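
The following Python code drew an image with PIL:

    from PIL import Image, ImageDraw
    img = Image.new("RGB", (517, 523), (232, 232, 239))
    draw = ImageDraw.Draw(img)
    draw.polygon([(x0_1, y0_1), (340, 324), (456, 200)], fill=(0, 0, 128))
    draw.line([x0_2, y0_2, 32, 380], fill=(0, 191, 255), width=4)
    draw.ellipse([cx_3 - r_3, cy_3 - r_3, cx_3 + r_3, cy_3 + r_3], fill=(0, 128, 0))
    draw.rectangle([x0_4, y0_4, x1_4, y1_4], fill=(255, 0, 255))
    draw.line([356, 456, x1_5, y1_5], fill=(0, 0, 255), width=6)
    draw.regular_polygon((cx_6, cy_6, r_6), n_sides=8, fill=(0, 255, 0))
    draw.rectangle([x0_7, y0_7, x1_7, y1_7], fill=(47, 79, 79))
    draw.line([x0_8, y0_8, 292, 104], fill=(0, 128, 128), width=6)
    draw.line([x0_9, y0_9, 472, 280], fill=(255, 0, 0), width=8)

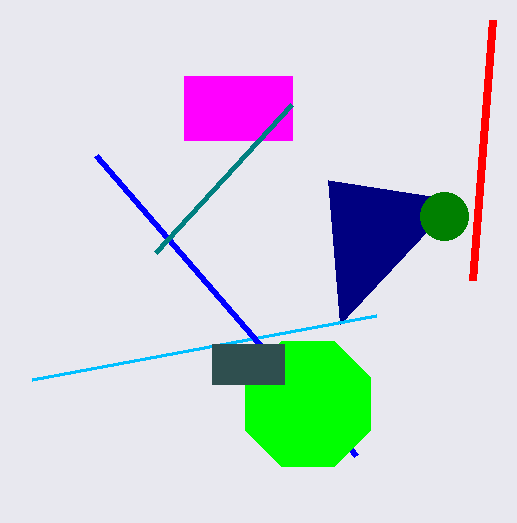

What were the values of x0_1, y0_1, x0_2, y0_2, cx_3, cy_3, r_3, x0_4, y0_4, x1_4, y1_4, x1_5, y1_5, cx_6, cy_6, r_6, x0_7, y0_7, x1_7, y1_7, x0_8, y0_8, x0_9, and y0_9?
x0_1 = 328; y0_1 = 180; x0_2 = 376; y0_2 = 316; cx_3 = 444; cy_3 = 216; r_3 = 24; x0_4 = 184; y0_4 = 76; x1_4 = 292; y1_4 = 140; x1_5 = 96; y1_5 = 156; cx_6 = 308; cy_6 = 404; r_6 = 68; x0_7 = 212; y0_7 = 344; x1_7 = 284; y1_7 = 384; x0_8 = 156; y0_8 = 252; x0_9 = 492; y0_9 = 20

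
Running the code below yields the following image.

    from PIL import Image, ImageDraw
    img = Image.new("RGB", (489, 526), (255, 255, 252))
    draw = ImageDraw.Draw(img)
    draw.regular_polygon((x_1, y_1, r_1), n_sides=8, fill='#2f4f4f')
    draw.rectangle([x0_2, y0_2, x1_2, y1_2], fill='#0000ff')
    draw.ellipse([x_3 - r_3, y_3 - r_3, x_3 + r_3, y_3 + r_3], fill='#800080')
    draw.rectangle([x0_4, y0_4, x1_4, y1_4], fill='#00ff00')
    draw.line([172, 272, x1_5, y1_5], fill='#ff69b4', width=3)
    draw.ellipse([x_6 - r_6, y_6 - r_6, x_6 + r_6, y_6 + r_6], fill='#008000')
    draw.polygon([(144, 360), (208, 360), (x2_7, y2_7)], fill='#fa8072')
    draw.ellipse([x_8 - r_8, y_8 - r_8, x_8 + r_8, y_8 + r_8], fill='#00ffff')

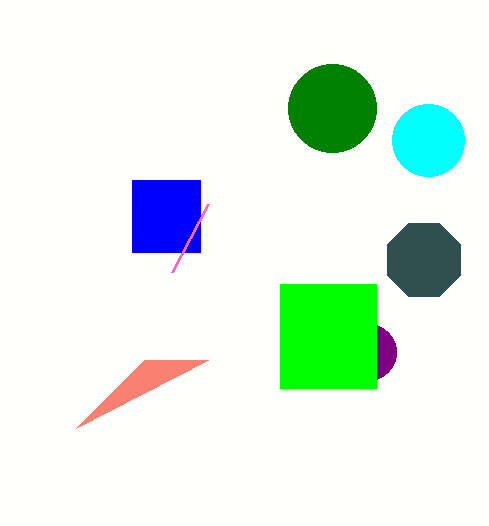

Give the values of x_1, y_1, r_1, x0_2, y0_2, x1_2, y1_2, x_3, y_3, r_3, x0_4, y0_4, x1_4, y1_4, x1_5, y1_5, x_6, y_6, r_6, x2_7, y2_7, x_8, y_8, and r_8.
x_1 = 424; y_1 = 260; r_1 = 40; x0_2 = 132; y0_2 = 180; x1_2 = 200; y1_2 = 252; x_3 = 368; y_3 = 352; r_3 = 28; x0_4 = 280; y0_4 = 284; x1_4 = 376; y1_4 = 388; x1_5 = 208; y1_5 = 204; x_6 = 332; y_6 = 108; r_6 = 44; x2_7 = 76; y2_7 = 428; x_8 = 428; y_8 = 140; r_8 = 36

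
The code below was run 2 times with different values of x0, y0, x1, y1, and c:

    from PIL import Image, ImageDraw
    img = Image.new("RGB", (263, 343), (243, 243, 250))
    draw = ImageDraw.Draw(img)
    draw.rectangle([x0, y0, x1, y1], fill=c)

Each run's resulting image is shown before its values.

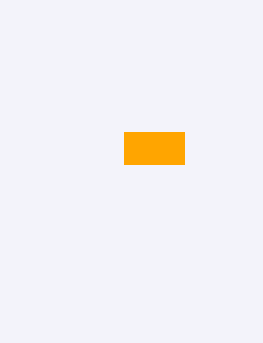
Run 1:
x0 = 124
y0 = 132
x1 = 184
y1 = 164
c = 'orange'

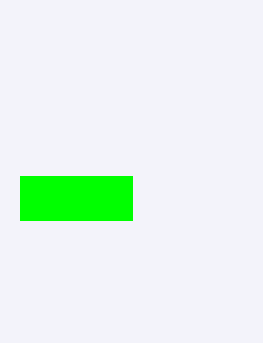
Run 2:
x0 = 20
y0 = 176
x1 = 132
y1 = 220
c = 'lime'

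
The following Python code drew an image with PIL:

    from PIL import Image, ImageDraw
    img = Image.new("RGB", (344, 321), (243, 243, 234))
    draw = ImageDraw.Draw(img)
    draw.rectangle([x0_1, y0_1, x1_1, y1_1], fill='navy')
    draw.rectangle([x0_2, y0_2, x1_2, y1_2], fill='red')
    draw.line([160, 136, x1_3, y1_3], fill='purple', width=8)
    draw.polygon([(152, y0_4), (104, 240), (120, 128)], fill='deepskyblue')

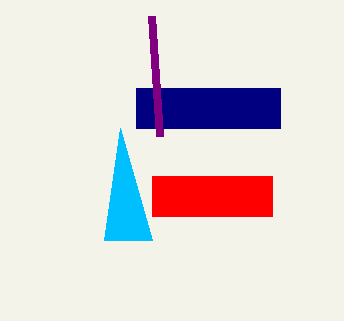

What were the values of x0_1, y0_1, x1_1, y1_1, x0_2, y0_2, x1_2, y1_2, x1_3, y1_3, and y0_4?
x0_1 = 136, y0_1 = 88, x1_1 = 280, y1_1 = 128, x0_2 = 152, y0_2 = 176, x1_2 = 272, y1_2 = 216, x1_3 = 152, y1_3 = 16, y0_4 = 240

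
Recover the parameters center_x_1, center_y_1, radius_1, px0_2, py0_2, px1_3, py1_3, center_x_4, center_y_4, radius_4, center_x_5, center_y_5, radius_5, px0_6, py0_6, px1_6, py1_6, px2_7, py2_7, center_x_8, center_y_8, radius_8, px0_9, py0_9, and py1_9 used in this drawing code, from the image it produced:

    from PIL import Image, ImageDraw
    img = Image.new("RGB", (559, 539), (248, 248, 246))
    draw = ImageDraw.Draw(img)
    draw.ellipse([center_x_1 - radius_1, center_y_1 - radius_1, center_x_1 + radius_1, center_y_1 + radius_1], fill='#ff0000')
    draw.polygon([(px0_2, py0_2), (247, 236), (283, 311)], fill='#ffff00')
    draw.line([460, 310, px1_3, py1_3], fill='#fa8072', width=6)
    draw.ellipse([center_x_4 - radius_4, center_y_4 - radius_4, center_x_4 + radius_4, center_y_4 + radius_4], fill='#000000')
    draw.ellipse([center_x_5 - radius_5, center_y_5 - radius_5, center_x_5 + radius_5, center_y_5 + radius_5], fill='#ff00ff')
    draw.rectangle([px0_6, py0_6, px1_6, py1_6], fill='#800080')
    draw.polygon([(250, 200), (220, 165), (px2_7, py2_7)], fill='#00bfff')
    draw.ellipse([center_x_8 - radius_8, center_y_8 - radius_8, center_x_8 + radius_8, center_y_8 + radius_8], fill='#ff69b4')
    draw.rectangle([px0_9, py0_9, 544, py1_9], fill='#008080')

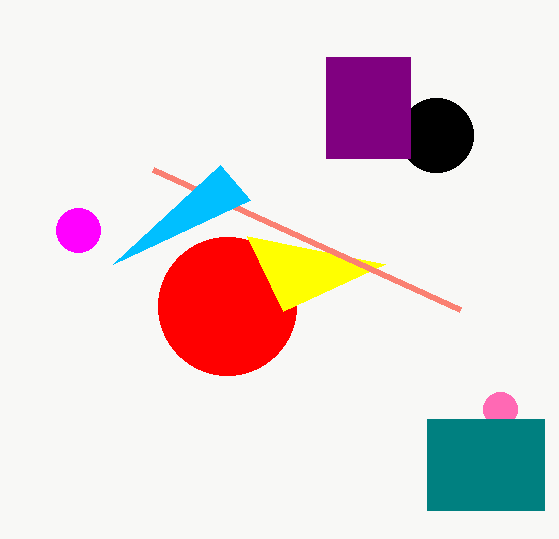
center_x_1 = 227; center_y_1 = 306; radius_1 = 69; px0_2 = 385; py0_2 = 264; px1_3 = 153; py1_3 = 170; center_x_4 = 436; center_y_4 = 135; radius_4 = 37; center_x_5 = 78; center_y_5 = 230; radius_5 = 22; px0_6 = 326; py0_6 = 57; px1_6 = 410; py1_6 = 158; px2_7 = 113; py2_7 = 264; center_x_8 = 500; center_y_8 = 409; radius_8 = 17; px0_9 = 427; py0_9 = 419; py1_9 = 510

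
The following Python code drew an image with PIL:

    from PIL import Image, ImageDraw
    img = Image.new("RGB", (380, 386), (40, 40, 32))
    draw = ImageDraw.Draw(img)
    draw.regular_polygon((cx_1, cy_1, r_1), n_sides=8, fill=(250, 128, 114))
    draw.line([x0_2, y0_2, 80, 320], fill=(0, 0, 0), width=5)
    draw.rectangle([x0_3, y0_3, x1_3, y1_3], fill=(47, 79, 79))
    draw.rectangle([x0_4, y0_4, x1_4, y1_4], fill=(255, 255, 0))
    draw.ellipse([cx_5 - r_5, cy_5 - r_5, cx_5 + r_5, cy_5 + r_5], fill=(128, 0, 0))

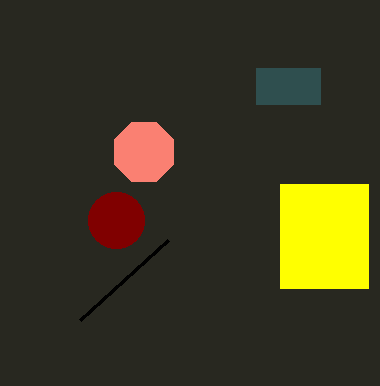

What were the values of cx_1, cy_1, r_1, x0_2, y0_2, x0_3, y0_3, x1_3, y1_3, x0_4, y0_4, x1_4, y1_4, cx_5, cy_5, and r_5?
cx_1 = 144, cy_1 = 152, r_1 = 32, x0_2 = 168, y0_2 = 240, x0_3 = 256, y0_3 = 68, x1_3 = 320, y1_3 = 104, x0_4 = 280, y0_4 = 184, x1_4 = 368, y1_4 = 288, cx_5 = 116, cy_5 = 220, r_5 = 28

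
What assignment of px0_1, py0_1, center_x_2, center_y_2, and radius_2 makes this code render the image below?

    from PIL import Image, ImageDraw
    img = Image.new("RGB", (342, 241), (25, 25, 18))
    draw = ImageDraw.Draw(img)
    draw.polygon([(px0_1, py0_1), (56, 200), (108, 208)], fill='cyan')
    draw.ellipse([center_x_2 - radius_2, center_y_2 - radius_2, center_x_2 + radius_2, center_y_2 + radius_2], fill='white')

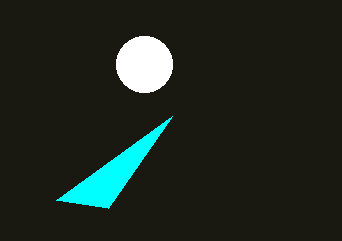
px0_1 = 172
py0_1 = 116
center_x_2 = 144
center_y_2 = 64
radius_2 = 28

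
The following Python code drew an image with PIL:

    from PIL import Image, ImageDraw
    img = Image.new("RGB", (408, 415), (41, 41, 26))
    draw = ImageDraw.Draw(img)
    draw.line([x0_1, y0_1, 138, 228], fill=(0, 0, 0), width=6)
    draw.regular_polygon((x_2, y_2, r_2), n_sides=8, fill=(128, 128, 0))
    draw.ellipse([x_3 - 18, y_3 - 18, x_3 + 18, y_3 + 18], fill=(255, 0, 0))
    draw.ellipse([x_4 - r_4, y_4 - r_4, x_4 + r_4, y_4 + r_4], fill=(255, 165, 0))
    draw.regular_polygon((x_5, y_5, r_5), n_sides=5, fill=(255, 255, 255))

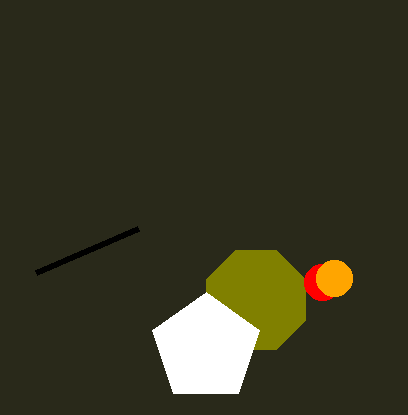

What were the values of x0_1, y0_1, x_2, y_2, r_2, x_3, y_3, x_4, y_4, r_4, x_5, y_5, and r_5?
x0_1 = 36; y0_1 = 272; x_2 = 256; y_2 = 300; r_2 = 54; x_3 = 322; y_3 = 282; x_4 = 334; y_4 = 278; r_4 = 18; x_5 = 206; y_5 = 348; r_5 = 56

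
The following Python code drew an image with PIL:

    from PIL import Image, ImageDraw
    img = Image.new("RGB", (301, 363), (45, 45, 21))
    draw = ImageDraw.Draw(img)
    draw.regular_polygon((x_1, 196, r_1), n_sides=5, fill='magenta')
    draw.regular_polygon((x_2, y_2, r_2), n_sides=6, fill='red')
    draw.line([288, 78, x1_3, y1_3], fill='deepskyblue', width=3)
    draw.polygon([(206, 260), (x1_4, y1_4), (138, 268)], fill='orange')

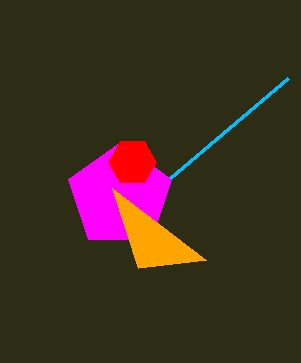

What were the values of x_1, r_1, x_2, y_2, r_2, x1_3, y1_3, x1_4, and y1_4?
x_1 = 120, r_1 = 54, x_2 = 132, y_2 = 162, r_2 = 24, x1_3 = 170, y1_3 = 178, x1_4 = 112, y1_4 = 188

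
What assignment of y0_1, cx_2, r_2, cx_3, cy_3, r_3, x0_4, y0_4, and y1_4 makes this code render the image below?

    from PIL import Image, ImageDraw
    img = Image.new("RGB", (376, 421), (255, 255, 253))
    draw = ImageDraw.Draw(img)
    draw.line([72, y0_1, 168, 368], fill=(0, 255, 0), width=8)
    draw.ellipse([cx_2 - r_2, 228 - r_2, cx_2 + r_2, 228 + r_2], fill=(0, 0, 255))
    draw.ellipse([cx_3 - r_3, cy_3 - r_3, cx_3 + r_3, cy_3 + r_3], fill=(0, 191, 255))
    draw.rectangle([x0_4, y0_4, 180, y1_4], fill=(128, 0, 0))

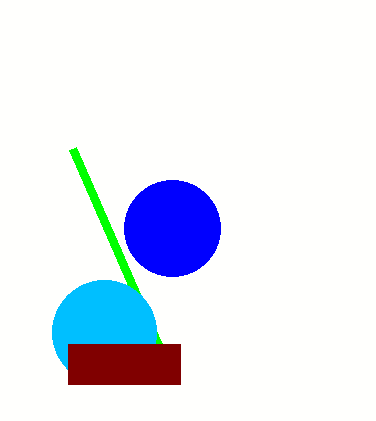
y0_1 = 148, cx_2 = 172, r_2 = 48, cx_3 = 104, cy_3 = 332, r_3 = 52, x0_4 = 68, y0_4 = 344, y1_4 = 384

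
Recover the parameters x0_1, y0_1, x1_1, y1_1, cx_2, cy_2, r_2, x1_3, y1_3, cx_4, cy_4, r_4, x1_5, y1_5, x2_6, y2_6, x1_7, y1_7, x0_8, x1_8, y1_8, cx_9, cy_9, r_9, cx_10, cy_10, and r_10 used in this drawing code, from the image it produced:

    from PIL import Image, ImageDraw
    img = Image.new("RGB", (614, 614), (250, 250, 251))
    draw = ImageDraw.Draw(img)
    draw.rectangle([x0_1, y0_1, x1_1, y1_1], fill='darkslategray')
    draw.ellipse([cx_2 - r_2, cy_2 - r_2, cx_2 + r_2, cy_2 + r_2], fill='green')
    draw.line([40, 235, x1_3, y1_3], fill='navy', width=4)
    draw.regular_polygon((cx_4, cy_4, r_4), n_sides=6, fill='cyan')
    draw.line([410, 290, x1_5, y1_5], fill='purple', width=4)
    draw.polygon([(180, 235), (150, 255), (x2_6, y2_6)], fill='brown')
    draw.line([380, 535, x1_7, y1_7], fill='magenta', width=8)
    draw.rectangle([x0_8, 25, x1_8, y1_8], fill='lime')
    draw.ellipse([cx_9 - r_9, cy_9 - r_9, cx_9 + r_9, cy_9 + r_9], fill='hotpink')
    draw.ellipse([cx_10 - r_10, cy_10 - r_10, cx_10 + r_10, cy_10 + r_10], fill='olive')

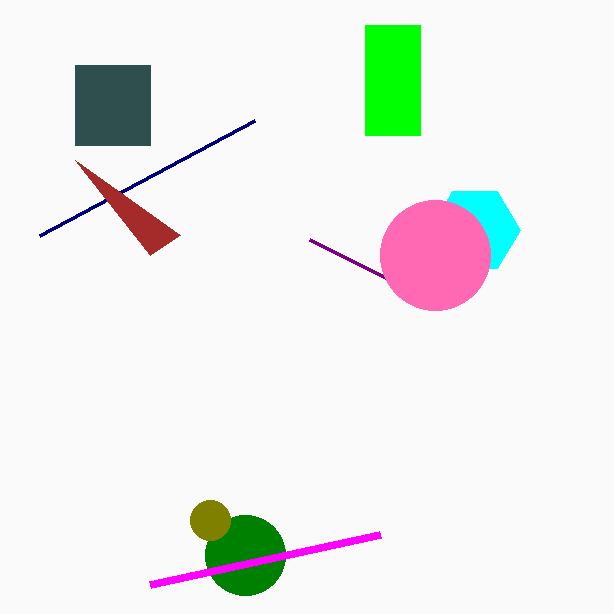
x0_1 = 75
y0_1 = 65
x1_1 = 150
y1_1 = 145
cx_2 = 245
cy_2 = 555
r_2 = 40
x1_3 = 255
y1_3 = 120
cx_4 = 475
cy_4 = 230
r_4 = 45
x1_5 = 310
y1_5 = 240
x2_6 = 75
y2_6 = 160
x1_7 = 150
y1_7 = 585
x0_8 = 365
x1_8 = 420
y1_8 = 135
cx_9 = 435
cy_9 = 255
r_9 = 55
cx_10 = 210
cy_10 = 520
r_10 = 20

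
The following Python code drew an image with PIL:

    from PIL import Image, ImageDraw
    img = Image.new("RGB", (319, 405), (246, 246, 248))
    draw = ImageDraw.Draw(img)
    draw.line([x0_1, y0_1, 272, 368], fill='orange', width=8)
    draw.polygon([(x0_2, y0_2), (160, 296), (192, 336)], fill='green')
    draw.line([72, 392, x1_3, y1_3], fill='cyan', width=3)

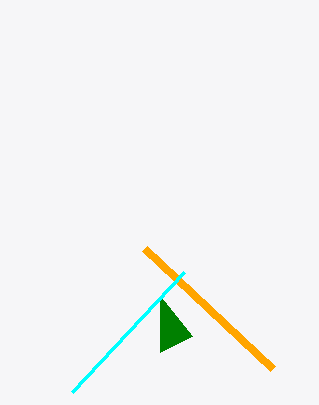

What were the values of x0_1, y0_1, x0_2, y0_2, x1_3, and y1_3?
x0_1 = 144; y0_1 = 248; x0_2 = 160; y0_2 = 352; x1_3 = 184; y1_3 = 272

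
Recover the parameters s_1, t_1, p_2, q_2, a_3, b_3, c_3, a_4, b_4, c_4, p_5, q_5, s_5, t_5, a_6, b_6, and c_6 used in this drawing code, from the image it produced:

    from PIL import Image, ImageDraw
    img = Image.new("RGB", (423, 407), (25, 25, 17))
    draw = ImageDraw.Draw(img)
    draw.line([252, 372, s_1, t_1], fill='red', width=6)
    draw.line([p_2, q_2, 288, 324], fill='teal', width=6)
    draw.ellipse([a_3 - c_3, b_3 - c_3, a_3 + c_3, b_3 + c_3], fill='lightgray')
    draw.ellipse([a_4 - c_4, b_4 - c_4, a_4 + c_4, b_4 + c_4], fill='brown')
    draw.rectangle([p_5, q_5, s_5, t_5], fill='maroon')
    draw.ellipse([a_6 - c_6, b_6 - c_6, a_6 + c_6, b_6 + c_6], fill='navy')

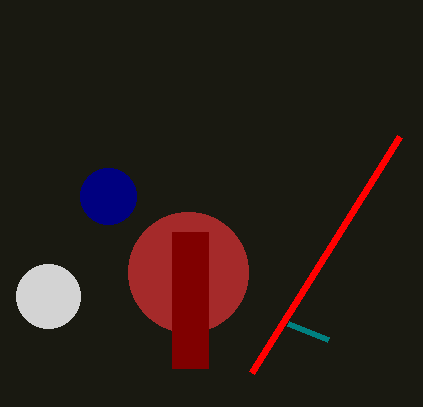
s_1 = 400
t_1 = 136
p_2 = 328
q_2 = 340
a_3 = 48
b_3 = 296
c_3 = 32
a_4 = 188
b_4 = 272
c_4 = 60
p_5 = 172
q_5 = 232
s_5 = 208
t_5 = 368
a_6 = 108
b_6 = 196
c_6 = 28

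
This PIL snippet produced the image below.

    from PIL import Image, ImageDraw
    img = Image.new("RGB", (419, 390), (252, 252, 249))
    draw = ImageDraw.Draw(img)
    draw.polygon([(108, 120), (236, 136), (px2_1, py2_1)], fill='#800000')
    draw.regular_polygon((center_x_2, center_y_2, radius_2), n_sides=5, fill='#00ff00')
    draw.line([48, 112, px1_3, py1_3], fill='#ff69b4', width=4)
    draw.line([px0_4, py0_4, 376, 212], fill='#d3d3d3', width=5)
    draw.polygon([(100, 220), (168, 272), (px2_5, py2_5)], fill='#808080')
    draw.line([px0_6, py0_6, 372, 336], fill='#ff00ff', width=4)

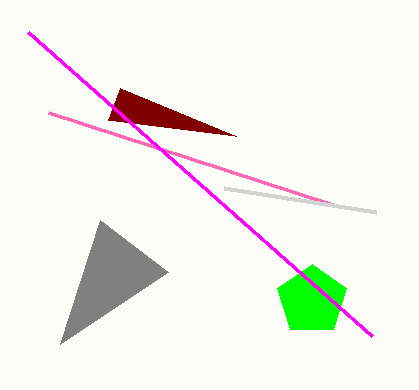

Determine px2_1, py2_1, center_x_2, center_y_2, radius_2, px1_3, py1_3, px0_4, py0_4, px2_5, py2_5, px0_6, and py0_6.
px2_1 = 120, py2_1 = 88, center_x_2 = 312, center_y_2 = 300, radius_2 = 36, px1_3 = 332, py1_3 = 204, px0_4 = 224, py0_4 = 188, px2_5 = 60, py2_5 = 344, px0_6 = 28, py0_6 = 32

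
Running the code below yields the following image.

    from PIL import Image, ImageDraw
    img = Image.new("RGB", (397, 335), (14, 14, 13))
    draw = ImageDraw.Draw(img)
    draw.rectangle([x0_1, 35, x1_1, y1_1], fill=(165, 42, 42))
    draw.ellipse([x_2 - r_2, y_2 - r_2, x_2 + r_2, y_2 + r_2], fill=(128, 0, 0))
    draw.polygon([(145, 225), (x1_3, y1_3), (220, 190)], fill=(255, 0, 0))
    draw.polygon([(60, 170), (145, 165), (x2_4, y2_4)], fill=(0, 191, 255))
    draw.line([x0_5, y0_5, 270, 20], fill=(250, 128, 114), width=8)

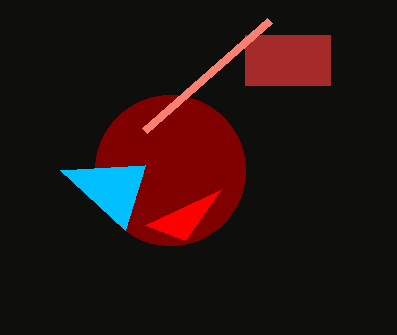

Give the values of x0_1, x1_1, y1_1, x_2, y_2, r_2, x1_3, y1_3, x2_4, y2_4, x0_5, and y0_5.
x0_1 = 245; x1_1 = 330; y1_1 = 85; x_2 = 170; y_2 = 170; r_2 = 75; x1_3 = 185; y1_3 = 240; x2_4 = 125; y2_4 = 230; x0_5 = 145; y0_5 = 130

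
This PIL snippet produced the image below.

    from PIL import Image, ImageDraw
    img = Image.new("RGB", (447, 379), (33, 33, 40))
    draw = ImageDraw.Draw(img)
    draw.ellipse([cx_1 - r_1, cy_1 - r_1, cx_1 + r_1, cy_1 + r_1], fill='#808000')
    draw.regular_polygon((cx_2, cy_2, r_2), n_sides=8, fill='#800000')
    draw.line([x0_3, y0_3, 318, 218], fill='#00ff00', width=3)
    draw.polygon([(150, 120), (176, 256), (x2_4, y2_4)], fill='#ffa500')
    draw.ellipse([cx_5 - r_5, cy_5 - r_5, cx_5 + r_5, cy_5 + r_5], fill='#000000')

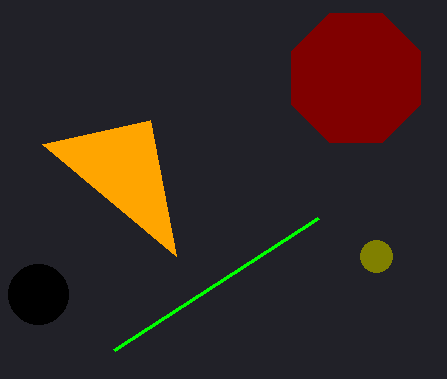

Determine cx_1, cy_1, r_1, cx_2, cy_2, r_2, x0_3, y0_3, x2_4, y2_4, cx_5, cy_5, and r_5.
cx_1 = 376
cy_1 = 256
r_1 = 16
cx_2 = 356
cy_2 = 78
r_2 = 70
x0_3 = 114
y0_3 = 350
x2_4 = 42
y2_4 = 144
cx_5 = 38
cy_5 = 294
r_5 = 30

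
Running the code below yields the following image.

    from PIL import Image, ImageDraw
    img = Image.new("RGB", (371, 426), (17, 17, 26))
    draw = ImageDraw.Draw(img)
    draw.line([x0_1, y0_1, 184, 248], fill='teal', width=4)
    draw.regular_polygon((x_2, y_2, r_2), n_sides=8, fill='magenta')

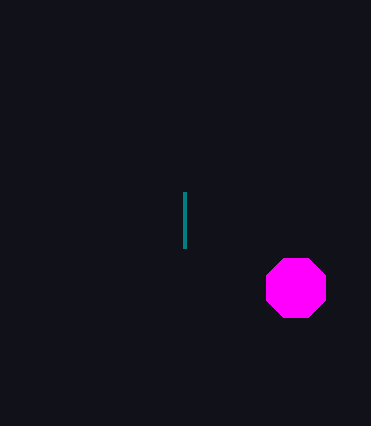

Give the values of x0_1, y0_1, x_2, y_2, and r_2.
x0_1 = 184; y0_1 = 192; x_2 = 296; y_2 = 288; r_2 = 32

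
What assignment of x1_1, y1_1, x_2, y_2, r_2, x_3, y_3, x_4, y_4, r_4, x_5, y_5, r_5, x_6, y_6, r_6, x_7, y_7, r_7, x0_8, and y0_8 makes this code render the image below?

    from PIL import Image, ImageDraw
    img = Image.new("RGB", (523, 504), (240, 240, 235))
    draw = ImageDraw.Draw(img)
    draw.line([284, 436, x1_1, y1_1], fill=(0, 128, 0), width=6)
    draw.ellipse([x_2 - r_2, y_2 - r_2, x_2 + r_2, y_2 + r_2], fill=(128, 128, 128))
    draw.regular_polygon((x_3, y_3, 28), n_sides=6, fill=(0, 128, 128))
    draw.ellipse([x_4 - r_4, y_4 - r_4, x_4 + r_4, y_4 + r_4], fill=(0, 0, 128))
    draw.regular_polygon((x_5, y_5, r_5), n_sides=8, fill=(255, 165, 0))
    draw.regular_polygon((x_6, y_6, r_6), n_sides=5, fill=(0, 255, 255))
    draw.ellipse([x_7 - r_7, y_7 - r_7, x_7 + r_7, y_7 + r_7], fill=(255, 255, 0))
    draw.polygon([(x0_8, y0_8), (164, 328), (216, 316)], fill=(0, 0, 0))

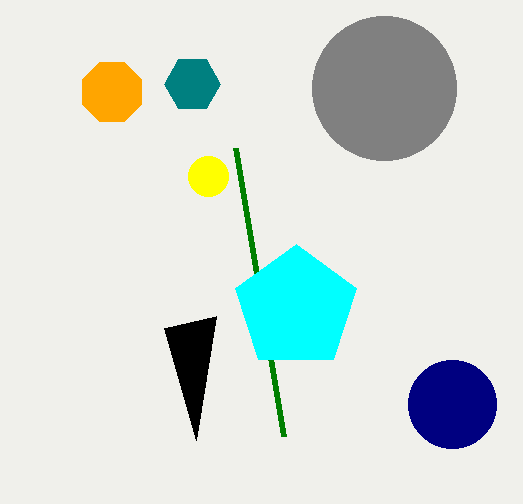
x1_1 = 236; y1_1 = 148; x_2 = 384; y_2 = 88; r_2 = 72; x_3 = 192; y_3 = 84; x_4 = 452; y_4 = 404; r_4 = 44; x_5 = 112; y_5 = 92; r_5 = 32; x_6 = 296; y_6 = 308; r_6 = 64; x_7 = 208; y_7 = 176; r_7 = 20; x0_8 = 196; y0_8 = 440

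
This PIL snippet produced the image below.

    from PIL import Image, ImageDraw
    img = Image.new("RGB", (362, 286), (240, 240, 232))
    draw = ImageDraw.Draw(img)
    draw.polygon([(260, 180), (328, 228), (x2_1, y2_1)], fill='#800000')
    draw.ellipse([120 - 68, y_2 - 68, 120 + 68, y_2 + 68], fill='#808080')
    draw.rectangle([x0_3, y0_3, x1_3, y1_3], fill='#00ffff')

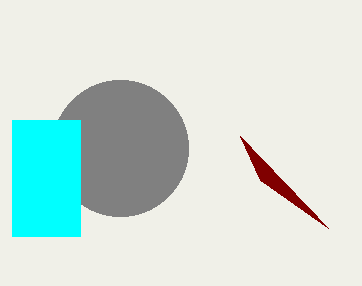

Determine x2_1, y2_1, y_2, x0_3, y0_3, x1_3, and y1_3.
x2_1 = 240
y2_1 = 136
y_2 = 148
x0_3 = 12
y0_3 = 120
x1_3 = 80
y1_3 = 236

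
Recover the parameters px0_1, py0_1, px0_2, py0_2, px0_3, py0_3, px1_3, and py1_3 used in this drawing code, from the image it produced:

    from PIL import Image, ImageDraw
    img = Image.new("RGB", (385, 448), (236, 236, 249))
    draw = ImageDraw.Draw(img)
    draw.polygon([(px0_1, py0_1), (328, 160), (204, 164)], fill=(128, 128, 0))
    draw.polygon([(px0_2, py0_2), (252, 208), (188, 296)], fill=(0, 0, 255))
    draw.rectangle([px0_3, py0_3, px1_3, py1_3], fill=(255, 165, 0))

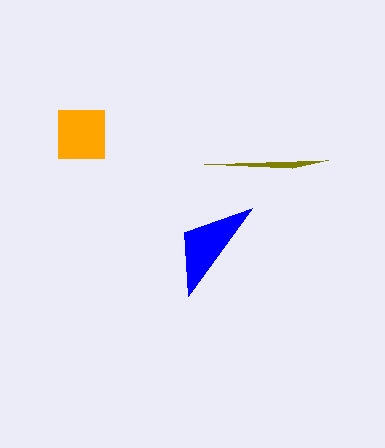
px0_1 = 292
py0_1 = 168
px0_2 = 184
py0_2 = 232
px0_3 = 58
py0_3 = 110
px1_3 = 104
py1_3 = 158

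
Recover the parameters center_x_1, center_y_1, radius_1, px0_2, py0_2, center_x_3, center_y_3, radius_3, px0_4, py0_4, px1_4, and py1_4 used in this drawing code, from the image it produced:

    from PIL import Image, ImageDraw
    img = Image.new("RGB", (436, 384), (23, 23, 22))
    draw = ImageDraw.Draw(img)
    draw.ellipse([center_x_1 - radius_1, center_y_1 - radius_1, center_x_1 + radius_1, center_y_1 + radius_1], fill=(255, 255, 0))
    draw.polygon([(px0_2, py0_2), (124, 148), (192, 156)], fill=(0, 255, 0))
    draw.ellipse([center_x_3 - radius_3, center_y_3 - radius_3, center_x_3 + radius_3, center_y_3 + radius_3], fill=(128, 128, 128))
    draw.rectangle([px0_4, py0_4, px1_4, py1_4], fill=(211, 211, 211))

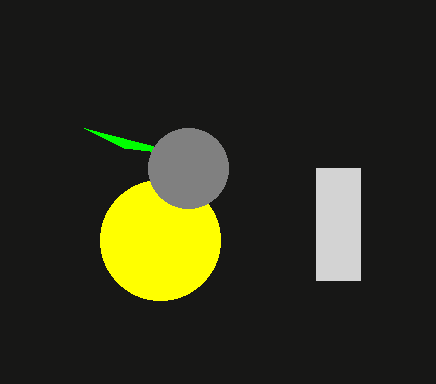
center_x_1 = 160; center_y_1 = 240; radius_1 = 60; px0_2 = 84; py0_2 = 128; center_x_3 = 188; center_y_3 = 168; radius_3 = 40; px0_4 = 316; py0_4 = 168; px1_4 = 360; py1_4 = 280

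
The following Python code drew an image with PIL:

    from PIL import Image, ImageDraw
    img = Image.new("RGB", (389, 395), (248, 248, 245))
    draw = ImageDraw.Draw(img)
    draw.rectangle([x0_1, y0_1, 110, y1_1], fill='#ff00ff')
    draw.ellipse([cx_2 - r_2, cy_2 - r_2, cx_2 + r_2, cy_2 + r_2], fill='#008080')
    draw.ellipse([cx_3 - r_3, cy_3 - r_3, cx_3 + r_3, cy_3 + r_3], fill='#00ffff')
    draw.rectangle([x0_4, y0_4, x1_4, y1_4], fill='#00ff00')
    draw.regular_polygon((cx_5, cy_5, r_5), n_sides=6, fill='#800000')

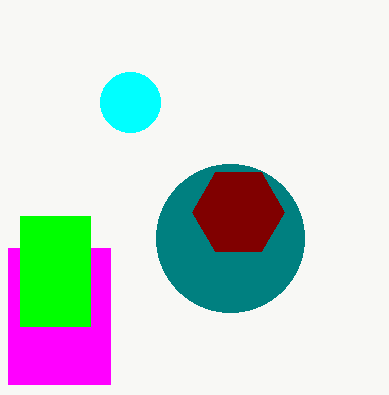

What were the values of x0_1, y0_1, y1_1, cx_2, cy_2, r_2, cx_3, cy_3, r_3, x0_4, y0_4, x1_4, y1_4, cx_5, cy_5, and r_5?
x0_1 = 8, y0_1 = 248, y1_1 = 384, cx_2 = 230, cy_2 = 238, r_2 = 74, cx_3 = 130, cy_3 = 102, r_3 = 30, x0_4 = 20, y0_4 = 216, x1_4 = 90, y1_4 = 326, cx_5 = 238, cy_5 = 212, r_5 = 46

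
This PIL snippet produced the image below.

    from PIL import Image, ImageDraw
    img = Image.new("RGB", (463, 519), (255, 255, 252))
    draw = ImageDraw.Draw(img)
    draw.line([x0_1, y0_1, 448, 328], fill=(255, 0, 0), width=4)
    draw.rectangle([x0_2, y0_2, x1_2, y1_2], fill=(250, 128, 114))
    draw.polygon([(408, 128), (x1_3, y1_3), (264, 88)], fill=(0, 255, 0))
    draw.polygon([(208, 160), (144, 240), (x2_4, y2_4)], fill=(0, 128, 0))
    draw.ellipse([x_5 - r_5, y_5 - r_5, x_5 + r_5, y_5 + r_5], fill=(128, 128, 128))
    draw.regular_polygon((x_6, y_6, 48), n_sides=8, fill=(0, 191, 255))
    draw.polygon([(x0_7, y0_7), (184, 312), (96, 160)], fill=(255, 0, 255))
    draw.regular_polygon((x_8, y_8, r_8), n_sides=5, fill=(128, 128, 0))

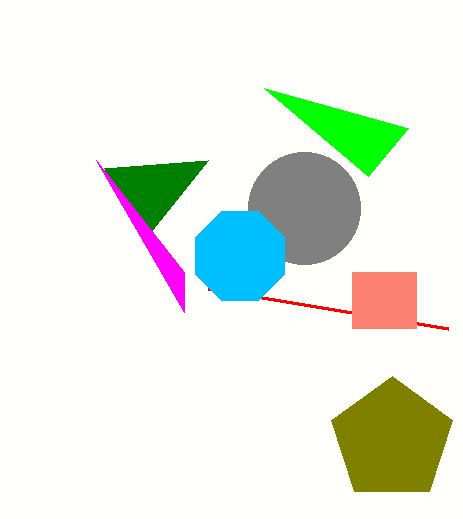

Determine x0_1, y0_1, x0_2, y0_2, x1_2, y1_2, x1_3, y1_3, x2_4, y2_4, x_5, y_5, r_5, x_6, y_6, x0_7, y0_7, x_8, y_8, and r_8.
x0_1 = 208, y0_1 = 288, x0_2 = 352, y0_2 = 272, x1_2 = 416, y1_2 = 328, x1_3 = 368, y1_3 = 176, x2_4 = 104, y2_4 = 168, x_5 = 304, y_5 = 208, r_5 = 56, x_6 = 240, y_6 = 256, x0_7 = 184, y0_7 = 272, x_8 = 392, y_8 = 440, r_8 = 64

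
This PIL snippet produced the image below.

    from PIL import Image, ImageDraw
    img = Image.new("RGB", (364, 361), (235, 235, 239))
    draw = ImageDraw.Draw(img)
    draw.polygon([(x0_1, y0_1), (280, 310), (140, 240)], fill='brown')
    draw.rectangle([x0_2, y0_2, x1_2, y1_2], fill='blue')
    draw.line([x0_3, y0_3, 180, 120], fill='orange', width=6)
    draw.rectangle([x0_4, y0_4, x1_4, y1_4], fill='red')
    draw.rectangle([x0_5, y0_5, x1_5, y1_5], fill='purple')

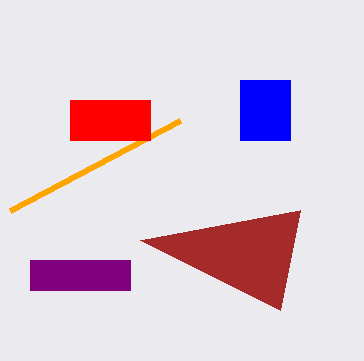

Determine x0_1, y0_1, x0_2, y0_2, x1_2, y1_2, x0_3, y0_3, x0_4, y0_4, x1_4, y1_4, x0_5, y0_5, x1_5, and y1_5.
x0_1 = 300; y0_1 = 210; x0_2 = 240; y0_2 = 80; x1_2 = 290; y1_2 = 140; x0_3 = 10; y0_3 = 210; x0_4 = 70; y0_4 = 100; x1_4 = 150; y1_4 = 140; x0_5 = 30; y0_5 = 260; x1_5 = 130; y1_5 = 290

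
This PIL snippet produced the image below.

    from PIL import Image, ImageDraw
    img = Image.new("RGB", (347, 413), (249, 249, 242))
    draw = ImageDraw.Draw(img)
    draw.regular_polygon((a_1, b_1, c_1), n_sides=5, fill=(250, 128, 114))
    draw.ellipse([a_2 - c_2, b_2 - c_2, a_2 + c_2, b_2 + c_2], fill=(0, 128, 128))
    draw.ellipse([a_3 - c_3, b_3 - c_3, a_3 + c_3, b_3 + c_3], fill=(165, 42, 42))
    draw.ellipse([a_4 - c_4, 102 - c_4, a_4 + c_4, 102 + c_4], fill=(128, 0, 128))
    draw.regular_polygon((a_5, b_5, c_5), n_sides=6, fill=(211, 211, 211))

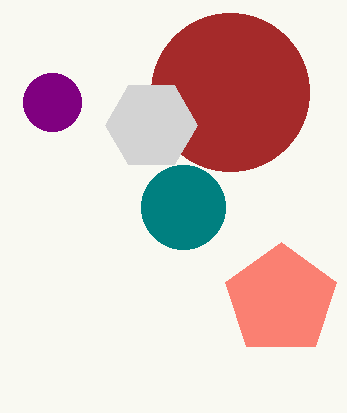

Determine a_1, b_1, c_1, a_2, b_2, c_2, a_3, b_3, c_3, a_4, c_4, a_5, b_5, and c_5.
a_1 = 281, b_1 = 300, c_1 = 58, a_2 = 183, b_2 = 207, c_2 = 42, a_3 = 230, b_3 = 92, c_3 = 79, a_4 = 52, c_4 = 29, a_5 = 151, b_5 = 125, c_5 = 46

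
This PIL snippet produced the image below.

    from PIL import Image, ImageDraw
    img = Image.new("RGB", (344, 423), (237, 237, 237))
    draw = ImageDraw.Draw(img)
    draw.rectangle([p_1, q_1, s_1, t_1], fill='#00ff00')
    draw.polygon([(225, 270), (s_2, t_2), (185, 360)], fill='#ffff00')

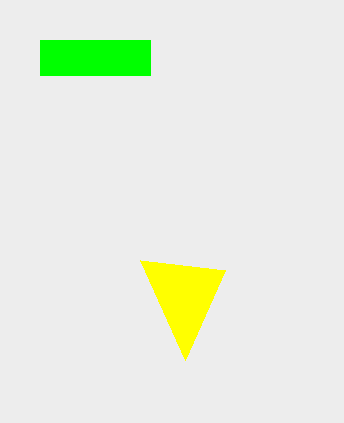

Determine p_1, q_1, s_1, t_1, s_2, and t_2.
p_1 = 40; q_1 = 40; s_1 = 150; t_1 = 75; s_2 = 140; t_2 = 260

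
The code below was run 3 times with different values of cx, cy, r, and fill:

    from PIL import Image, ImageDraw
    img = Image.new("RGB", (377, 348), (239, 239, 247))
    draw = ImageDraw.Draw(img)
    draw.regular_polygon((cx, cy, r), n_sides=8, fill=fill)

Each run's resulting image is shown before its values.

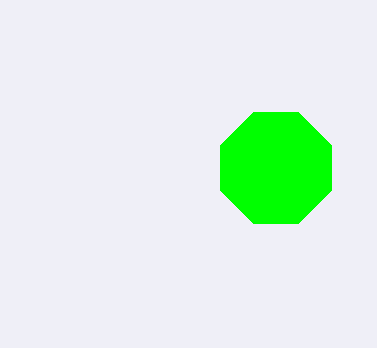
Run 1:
cx = 276, cy = 168, r = 60, fill = 'lime'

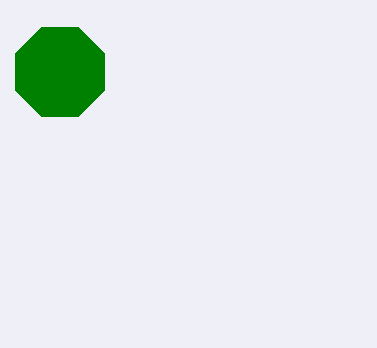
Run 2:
cx = 60; cy = 72; r = 48; fill = 'green'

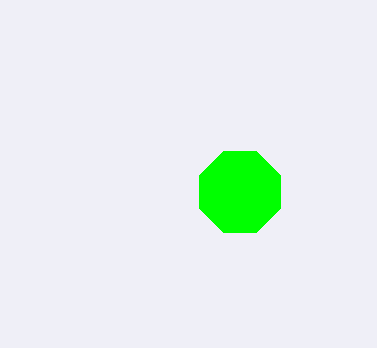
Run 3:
cx = 240
cy = 192
r = 44
fill = 'lime'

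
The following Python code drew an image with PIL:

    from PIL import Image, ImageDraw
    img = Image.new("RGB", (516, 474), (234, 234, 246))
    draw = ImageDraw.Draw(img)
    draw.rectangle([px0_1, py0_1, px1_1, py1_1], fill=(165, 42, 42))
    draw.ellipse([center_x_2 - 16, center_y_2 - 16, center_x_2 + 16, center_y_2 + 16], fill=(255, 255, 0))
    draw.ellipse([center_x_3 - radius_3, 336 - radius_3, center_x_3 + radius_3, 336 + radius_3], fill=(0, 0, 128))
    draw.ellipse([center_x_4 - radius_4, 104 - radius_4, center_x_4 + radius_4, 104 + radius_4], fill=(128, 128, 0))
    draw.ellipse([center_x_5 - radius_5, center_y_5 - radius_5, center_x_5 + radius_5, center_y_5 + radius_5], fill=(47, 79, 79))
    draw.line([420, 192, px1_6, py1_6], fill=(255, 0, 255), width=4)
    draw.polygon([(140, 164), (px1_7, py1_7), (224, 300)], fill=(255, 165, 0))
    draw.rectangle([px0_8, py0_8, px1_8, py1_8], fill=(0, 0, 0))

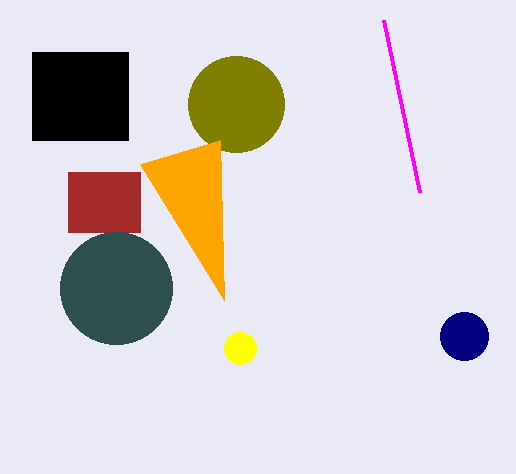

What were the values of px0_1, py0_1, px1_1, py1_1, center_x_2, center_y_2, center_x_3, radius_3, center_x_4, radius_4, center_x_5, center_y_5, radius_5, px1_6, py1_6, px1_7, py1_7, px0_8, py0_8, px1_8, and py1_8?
px0_1 = 68; py0_1 = 172; px1_1 = 140; py1_1 = 232; center_x_2 = 240; center_y_2 = 348; center_x_3 = 464; radius_3 = 24; center_x_4 = 236; radius_4 = 48; center_x_5 = 116; center_y_5 = 288; radius_5 = 56; px1_6 = 384; py1_6 = 20; px1_7 = 220; py1_7 = 140; px0_8 = 32; py0_8 = 52; px1_8 = 128; py1_8 = 140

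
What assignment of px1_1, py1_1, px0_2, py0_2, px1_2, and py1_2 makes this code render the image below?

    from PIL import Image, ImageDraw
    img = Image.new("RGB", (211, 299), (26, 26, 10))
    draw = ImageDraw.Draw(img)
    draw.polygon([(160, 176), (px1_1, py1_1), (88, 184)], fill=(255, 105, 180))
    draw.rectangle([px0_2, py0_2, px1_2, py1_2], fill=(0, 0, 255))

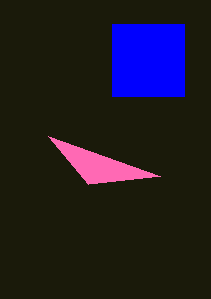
px1_1 = 48
py1_1 = 136
px0_2 = 112
py0_2 = 24
px1_2 = 184
py1_2 = 96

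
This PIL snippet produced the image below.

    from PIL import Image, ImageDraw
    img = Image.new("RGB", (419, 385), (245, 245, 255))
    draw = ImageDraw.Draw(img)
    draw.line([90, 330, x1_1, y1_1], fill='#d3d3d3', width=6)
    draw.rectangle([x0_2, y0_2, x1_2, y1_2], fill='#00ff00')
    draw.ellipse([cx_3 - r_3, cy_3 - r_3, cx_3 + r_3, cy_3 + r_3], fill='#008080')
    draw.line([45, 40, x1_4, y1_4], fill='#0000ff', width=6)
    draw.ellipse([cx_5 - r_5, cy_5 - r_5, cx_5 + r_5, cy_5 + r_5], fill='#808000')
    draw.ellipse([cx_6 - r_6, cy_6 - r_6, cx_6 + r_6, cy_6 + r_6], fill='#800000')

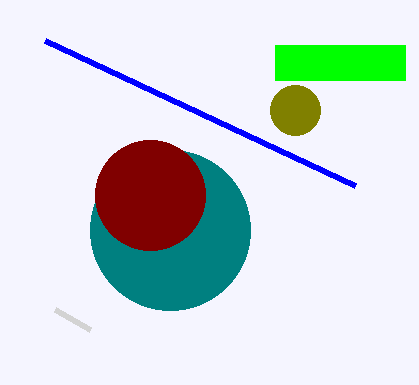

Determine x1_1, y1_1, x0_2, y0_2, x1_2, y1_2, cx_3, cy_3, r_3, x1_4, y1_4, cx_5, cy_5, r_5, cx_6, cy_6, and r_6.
x1_1 = 55
y1_1 = 310
x0_2 = 275
y0_2 = 45
x1_2 = 405
y1_2 = 80
cx_3 = 170
cy_3 = 230
r_3 = 80
x1_4 = 355
y1_4 = 185
cx_5 = 295
cy_5 = 110
r_5 = 25
cx_6 = 150
cy_6 = 195
r_6 = 55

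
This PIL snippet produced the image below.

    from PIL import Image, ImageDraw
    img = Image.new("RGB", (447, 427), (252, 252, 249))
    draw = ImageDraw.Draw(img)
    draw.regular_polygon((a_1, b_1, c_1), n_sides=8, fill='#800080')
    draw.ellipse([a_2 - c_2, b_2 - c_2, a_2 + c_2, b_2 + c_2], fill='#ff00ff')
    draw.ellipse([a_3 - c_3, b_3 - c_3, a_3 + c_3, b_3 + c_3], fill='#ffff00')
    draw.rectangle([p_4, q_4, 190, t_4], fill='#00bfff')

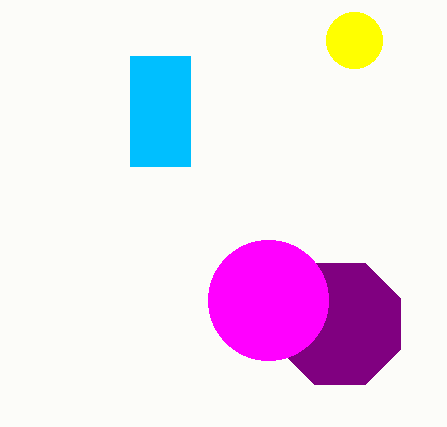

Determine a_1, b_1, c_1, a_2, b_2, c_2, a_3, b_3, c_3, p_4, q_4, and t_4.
a_1 = 340; b_1 = 324; c_1 = 66; a_2 = 268; b_2 = 300; c_2 = 60; a_3 = 354; b_3 = 40; c_3 = 28; p_4 = 130; q_4 = 56; t_4 = 166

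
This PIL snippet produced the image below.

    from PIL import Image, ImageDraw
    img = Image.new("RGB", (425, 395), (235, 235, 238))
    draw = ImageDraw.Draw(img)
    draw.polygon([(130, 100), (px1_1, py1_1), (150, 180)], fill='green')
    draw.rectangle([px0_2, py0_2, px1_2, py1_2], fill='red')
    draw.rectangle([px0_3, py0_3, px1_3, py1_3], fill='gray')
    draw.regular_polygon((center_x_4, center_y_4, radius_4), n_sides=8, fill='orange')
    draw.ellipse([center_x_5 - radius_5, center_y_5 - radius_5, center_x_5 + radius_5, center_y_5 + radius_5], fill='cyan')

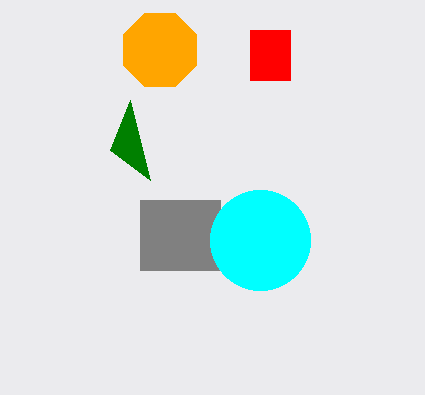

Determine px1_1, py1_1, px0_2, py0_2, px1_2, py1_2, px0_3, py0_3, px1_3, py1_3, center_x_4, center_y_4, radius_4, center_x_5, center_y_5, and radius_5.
px1_1 = 110
py1_1 = 150
px0_2 = 250
py0_2 = 30
px1_2 = 290
py1_2 = 80
px0_3 = 140
py0_3 = 200
px1_3 = 220
py1_3 = 270
center_x_4 = 160
center_y_4 = 50
radius_4 = 40
center_x_5 = 260
center_y_5 = 240
radius_5 = 50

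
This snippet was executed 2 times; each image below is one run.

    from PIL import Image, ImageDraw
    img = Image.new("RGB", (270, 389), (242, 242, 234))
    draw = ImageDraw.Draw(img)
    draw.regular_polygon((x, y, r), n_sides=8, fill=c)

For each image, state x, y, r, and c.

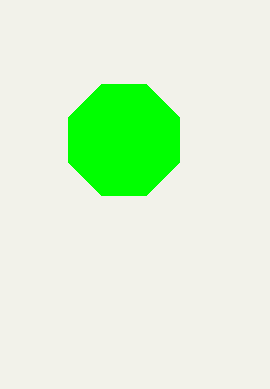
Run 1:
x = 124, y = 140, r = 60, c = 'lime'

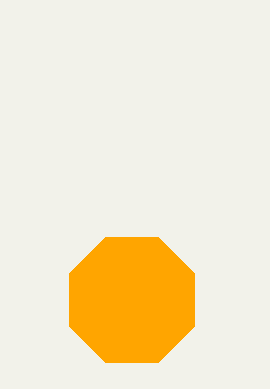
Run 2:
x = 132; y = 300; r = 68; c = 'orange'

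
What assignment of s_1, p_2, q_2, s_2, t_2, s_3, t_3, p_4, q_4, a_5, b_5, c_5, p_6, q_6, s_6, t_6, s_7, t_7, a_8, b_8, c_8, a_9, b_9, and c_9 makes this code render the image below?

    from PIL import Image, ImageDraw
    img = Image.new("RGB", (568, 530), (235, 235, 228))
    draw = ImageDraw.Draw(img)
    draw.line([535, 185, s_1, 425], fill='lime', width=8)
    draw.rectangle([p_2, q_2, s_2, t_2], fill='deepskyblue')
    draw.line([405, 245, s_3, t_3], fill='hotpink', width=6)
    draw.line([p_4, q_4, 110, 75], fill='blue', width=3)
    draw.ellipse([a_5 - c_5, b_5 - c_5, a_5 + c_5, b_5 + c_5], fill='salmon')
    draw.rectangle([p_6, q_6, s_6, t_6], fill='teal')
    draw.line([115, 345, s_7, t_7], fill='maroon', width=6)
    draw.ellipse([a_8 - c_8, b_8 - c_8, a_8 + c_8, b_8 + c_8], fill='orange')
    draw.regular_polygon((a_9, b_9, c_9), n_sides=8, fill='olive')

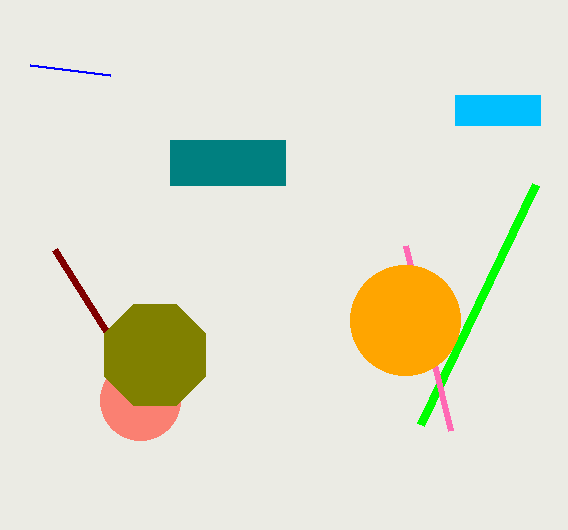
s_1 = 420
p_2 = 455
q_2 = 95
s_2 = 540
t_2 = 125
s_3 = 450
t_3 = 430
p_4 = 30
q_4 = 65
a_5 = 140
b_5 = 400
c_5 = 40
p_6 = 170
q_6 = 140
s_6 = 285
t_6 = 185
s_7 = 55
t_7 = 250
a_8 = 405
b_8 = 320
c_8 = 55
a_9 = 155
b_9 = 355
c_9 = 55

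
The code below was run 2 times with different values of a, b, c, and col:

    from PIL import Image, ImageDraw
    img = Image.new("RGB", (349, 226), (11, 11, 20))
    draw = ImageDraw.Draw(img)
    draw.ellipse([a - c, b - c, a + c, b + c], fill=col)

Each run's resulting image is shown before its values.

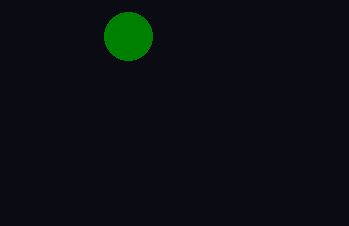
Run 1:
a = 128
b = 36
c = 24
col = 'green'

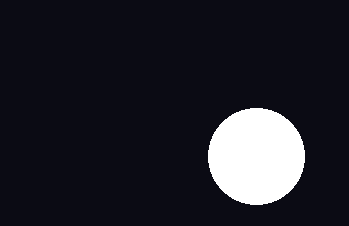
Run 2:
a = 256; b = 156; c = 48; col = 'white'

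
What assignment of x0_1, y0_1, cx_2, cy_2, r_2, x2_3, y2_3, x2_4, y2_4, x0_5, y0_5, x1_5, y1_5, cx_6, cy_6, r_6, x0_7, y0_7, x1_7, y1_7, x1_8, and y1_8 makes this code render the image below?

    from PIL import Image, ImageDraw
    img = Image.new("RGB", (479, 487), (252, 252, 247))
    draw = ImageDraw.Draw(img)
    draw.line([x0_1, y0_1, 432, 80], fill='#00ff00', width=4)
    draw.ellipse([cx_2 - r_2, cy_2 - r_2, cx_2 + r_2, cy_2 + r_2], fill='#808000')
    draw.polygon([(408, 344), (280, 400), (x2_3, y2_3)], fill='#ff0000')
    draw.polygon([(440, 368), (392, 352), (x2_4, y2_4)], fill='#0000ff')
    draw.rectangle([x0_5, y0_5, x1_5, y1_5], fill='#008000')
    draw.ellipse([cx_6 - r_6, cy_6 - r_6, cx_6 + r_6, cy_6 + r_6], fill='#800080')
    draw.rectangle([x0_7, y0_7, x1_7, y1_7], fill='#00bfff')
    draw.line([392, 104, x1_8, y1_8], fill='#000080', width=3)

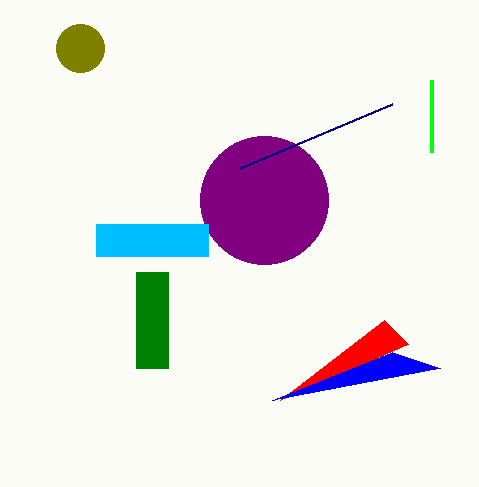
x0_1 = 432, y0_1 = 152, cx_2 = 80, cy_2 = 48, r_2 = 24, x2_3 = 384, y2_3 = 320, x2_4 = 272, y2_4 = 400, x0_5 = 136, y0_5 = 272, x1_5 = 168, y1_5 = 368, cx_6 = 264, cy_6 = 200, r_6 = 64, x0_7 = 96, y0_7 = 224, x1_7 = 208, y1_7 = 256, x1_8 = 240, y1_8 = 168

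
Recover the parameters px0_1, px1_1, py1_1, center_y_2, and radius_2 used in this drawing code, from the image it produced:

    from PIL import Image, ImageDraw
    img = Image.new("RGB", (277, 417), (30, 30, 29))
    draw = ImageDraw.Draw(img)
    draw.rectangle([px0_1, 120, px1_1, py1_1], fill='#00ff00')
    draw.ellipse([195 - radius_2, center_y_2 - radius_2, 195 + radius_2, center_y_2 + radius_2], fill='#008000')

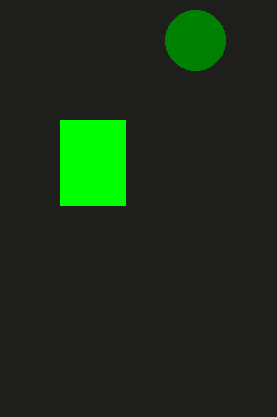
px0_1 = 60, px1_1 = 125, py1_1 = 205, center_y_2 = 40, radius_2 = 30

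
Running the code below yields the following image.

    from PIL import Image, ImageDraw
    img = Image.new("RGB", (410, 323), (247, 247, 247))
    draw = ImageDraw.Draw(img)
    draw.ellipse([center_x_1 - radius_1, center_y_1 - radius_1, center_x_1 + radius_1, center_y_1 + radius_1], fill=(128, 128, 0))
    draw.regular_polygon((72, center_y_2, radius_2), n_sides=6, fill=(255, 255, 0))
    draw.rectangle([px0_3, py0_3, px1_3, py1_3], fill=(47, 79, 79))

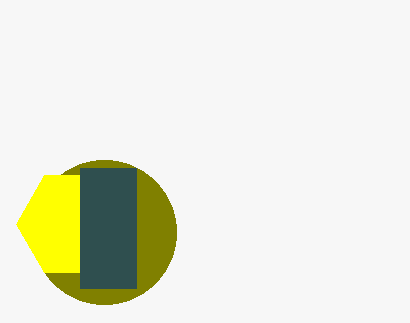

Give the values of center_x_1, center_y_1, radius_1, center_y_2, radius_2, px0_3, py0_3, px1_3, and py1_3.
center_x_1 = 104
center_y_1 = 232
radius_1 = 72
center_y_2 = 224
radius_2 = 56
px0_3 = 80
py0_3 = 168
px1_3 = 136
py1_3 = 288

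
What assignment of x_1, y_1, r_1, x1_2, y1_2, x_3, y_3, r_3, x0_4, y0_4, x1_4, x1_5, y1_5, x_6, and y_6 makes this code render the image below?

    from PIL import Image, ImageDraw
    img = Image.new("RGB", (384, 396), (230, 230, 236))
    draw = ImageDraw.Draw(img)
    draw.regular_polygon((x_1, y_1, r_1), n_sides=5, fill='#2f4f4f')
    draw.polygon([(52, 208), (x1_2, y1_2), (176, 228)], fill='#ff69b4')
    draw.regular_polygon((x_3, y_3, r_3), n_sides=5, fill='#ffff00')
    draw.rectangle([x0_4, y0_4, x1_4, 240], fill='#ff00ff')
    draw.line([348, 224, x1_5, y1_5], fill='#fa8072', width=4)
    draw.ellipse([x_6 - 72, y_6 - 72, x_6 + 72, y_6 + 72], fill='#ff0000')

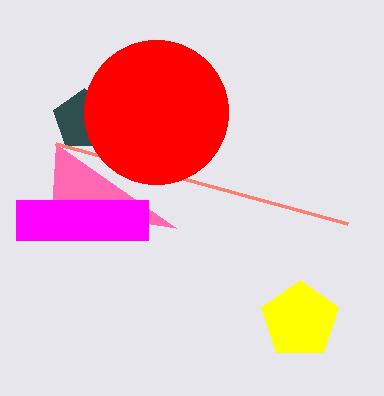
x_1 = 84
y_1 = 120
r_1 = 32
x1_2 = 56
y1_2 = 144
x_3 = 300
y_3 = 320
r_3 = 40
x0_4 = 16
y0_4 = 200
x1_4 = 148
x1_5 = 56
y1_5 = 144
x_6 = 156
y_6 = 112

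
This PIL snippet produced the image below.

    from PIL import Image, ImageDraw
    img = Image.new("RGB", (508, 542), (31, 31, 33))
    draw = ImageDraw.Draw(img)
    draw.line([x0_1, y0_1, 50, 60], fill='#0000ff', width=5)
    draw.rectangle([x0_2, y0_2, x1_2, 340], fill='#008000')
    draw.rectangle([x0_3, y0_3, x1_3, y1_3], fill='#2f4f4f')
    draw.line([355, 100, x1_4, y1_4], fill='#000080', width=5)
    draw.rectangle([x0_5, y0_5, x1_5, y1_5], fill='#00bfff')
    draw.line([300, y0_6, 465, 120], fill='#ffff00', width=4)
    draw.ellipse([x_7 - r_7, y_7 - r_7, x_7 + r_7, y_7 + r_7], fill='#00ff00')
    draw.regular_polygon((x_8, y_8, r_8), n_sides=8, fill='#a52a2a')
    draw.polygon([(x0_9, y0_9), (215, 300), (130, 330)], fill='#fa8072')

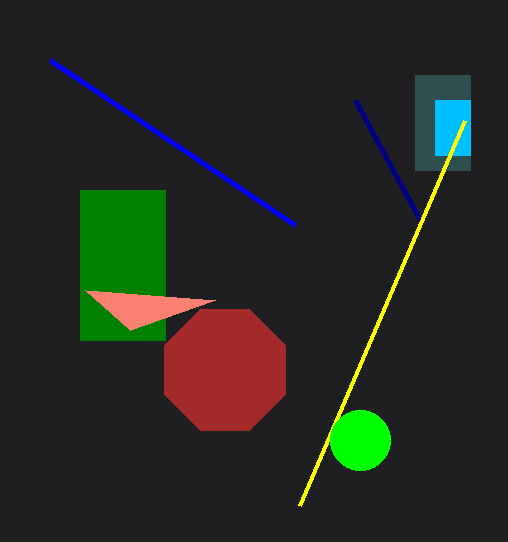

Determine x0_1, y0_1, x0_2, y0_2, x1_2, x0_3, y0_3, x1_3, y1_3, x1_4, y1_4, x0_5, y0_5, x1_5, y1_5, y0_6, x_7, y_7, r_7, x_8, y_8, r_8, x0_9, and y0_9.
x0_1 = 295; y0_1 = 225; x0_2 = 80; y0_2 = 190; x1_2 = 165; x0_3 = 415; y0_3 = 75; x1_3 = 470; y1_3 = 170; x1_4 = 420; y1_4 = 220; x0_5 = 435; y0_5 = 100; x1_5 = 470; y1_5 = 155; y0_6 = 505; x_7 = 360; y_7 = 440; r_7 = 30; x_8 = 225; y_8 = 370; r_8 = 65; x0_9 = 85; y0_9 = 290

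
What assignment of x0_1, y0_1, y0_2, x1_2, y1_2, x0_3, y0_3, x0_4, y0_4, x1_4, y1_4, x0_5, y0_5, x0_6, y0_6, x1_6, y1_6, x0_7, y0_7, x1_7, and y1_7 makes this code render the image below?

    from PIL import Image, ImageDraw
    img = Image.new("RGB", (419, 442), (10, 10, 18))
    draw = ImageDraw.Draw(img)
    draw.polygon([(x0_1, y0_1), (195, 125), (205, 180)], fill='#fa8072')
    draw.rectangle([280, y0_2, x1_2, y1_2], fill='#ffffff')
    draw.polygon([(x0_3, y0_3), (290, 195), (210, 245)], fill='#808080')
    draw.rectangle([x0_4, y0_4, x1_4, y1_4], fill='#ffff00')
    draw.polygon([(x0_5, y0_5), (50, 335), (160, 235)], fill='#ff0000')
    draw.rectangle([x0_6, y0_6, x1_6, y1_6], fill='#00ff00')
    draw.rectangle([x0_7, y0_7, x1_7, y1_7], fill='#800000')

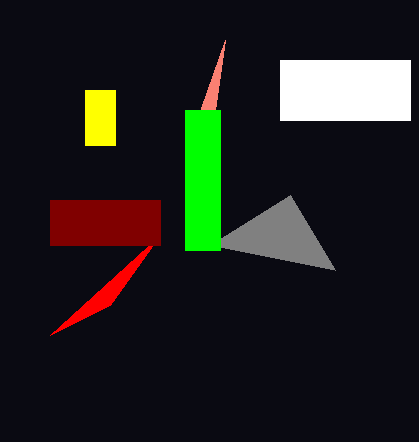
x0_1 = 225
y0_1 = 40
y0_2 = 60
x1_2 = 410
y1_2 = 120
x0_3 = 335
y0_3 = 270
x0_4 = 85
y0_4 = 90
x1_4 = 115
y1_4 = 145
x0_5 = 110
y0_5 = 305
x0_6 = 185
y0_6 = 110
x1_6 = 220
y1_6 = 250
x0_7 = 50
y0_7 = 200
x1_7 = 160
y1_7 = 245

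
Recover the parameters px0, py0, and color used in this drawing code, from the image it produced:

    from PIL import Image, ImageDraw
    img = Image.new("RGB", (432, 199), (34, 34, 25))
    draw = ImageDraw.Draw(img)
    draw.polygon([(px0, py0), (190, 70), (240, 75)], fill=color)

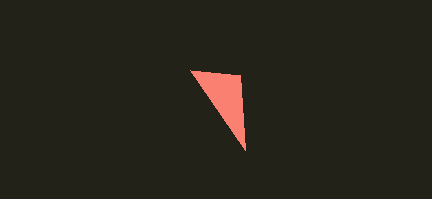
px0 = 245, py0 = 150, color = 'salmon'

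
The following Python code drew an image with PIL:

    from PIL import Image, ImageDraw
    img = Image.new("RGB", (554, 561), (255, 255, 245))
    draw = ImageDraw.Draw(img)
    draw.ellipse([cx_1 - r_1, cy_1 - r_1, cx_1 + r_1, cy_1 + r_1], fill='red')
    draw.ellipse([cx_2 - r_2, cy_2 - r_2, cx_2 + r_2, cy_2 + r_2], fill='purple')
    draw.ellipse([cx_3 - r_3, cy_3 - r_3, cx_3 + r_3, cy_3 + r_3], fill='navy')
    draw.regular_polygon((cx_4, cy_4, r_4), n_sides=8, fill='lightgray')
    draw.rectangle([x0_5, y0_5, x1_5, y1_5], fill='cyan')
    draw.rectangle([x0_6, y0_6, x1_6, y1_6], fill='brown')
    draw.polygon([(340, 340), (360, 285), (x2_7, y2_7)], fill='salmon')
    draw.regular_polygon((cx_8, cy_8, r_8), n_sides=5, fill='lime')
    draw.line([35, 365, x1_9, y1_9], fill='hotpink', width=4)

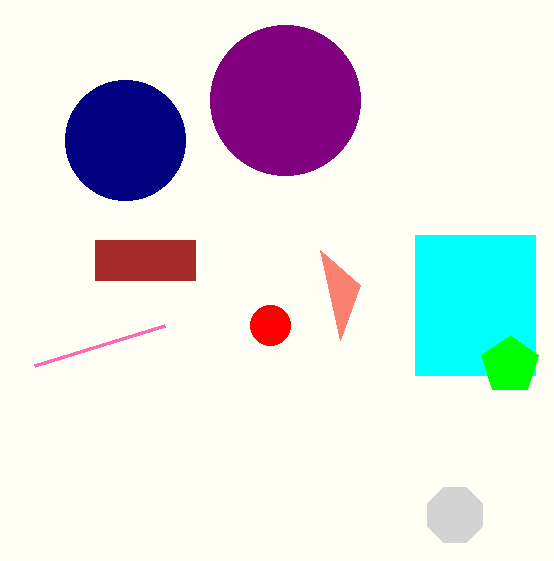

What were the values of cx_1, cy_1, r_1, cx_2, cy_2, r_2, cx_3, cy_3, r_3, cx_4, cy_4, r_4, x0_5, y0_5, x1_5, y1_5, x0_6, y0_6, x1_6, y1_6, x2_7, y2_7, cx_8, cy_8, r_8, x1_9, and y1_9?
cx_1 = 270, cy_1 = 325, r_1 = 20, cx_2 = 285, cy_2 = 100, r_2 = 75, cx_3 = 125, cy_3 = 140, r_3 = 60, cx_4 = 455, cy_4 = 515, r_4 = 30, x0_5 = 415, y0_5 = 235, x1_5 = 535, y1_5 = 375, x0_6 = 95, y0_6 = 240, x1_6 = 195, y1_6 = 280, x2_7 = 320, y2_7 = 250, cx_8 = 510, cy_8 = 365, r_8 = 30, x1_9 = 165, y1_9 = 325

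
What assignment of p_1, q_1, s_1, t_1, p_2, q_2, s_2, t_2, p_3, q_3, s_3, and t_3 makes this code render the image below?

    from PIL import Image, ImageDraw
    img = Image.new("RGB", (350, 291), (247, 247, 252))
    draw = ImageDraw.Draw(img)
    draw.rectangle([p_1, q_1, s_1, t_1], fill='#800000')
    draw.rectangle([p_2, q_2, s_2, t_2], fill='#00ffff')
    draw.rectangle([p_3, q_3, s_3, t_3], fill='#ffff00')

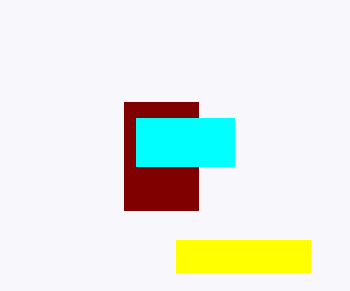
p_1 = 124
q_1 = 102
s_1 = 198
t_1 = 210
p_2 = 136
q_2 = 118
s_2 = 234
t_2 = 166
p_3 = 176
q_3 = 240
s_3 = 310
t_3 = 272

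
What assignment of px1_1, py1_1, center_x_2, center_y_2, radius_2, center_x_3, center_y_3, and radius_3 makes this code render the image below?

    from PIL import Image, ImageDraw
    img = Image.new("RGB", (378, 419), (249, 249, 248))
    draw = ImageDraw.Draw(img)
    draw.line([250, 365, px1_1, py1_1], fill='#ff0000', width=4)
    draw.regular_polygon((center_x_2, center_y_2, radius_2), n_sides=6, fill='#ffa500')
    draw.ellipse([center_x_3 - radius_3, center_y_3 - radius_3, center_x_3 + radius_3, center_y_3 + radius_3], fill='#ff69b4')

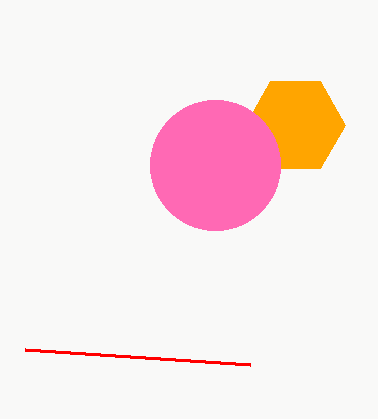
px1_1 = 25; py1_1 = 350; center_x_2 = 295; center_y_2 = 125; radius_2 = 50; center_x_3 = 215; center_y_3 = 165; radius_3 = 65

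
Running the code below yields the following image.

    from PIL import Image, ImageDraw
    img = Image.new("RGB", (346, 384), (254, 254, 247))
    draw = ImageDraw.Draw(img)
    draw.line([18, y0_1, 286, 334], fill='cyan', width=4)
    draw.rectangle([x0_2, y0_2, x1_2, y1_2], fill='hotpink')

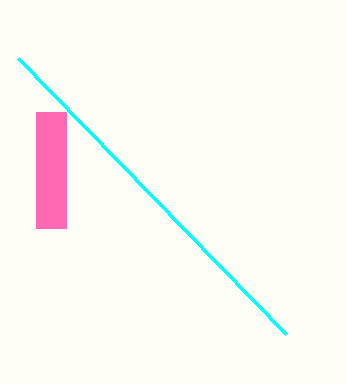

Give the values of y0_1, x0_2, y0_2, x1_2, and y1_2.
y0_1 = 58, x0_2 = 36, y0_2 = 112, x1_2 = 66, y1_2 = 228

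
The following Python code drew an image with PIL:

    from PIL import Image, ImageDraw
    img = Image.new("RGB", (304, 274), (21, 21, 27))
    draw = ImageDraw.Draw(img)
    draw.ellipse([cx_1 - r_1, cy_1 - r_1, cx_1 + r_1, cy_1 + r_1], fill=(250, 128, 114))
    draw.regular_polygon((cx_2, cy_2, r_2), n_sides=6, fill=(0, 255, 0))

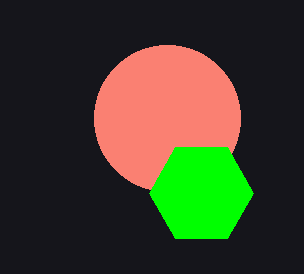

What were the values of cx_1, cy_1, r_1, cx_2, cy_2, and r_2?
cx_1 = 167; cy_1 = 118; r_1 = 73; cx_2 = 201; cy_2 = 193; r_2 = 52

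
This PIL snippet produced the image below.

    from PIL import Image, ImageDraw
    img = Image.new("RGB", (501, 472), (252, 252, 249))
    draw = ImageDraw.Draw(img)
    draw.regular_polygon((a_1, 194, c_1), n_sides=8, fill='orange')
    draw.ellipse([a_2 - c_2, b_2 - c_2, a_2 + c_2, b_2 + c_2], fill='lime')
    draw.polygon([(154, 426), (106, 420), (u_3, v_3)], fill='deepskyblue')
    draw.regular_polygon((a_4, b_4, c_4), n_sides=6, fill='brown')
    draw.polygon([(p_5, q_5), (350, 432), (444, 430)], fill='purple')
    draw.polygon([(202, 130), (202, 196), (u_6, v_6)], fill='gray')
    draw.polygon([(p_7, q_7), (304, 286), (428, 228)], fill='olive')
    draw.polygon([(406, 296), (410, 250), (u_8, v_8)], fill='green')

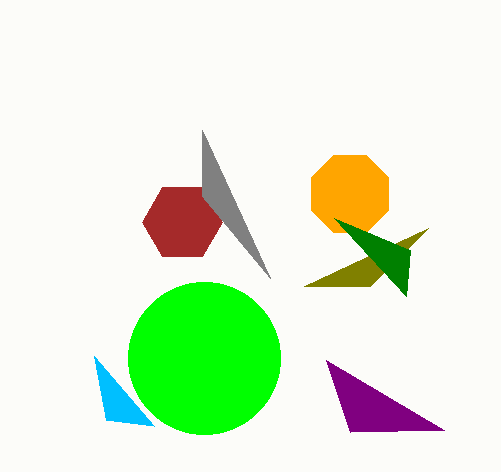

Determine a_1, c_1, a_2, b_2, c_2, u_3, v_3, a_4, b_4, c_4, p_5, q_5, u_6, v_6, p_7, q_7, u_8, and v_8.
a_1 = 350; c_1 = 42; a_2 = 204; b_2 = 358; c_2 = 76; u_3 = 94; v_3 = 356; a_4 = 182; b_4 = 222; c_4 = 40; p_5 = 326; q_5 = 360; u_6 = 270; v_6 = 278; p_7 = 370; q_7 = 286; u_8 = 334; v_8 = 218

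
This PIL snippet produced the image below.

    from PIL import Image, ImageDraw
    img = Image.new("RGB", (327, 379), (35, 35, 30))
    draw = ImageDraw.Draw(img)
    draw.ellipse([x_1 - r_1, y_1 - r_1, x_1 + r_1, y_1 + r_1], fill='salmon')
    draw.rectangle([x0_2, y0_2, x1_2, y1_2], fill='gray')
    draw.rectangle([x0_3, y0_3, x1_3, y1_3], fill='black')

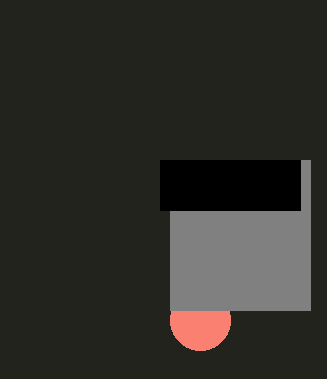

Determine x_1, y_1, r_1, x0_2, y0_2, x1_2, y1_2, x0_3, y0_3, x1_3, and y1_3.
x_1 = 200; y_1 = 320; r_1 = 30; x0_2 = 170; y0_2 = 160; x1_2 = 310; y1_2 = 310; x0_3 = 160; y0_3 = 160; x1_3 = 300; y1_3 = 210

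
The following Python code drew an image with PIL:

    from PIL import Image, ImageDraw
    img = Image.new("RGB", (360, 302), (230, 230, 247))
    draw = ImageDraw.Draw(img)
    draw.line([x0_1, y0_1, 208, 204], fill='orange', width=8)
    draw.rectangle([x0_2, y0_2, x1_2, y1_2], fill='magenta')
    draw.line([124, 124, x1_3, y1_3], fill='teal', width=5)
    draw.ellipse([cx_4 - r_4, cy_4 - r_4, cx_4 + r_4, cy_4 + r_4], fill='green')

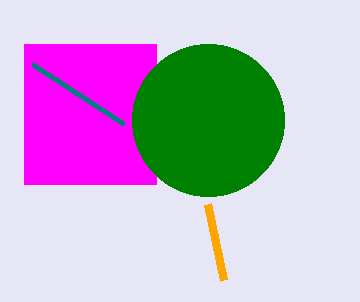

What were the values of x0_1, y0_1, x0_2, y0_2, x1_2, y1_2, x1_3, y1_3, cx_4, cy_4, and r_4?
x0_1 = 224, y0_1 = 280, x0_2 = 24, y0_2 = 44, x1_2 = 156, y1_2 = 184, x1_3 = 32, y1_3 = 64, cx_4 = 208, cy_4 = 120, r_4 = 76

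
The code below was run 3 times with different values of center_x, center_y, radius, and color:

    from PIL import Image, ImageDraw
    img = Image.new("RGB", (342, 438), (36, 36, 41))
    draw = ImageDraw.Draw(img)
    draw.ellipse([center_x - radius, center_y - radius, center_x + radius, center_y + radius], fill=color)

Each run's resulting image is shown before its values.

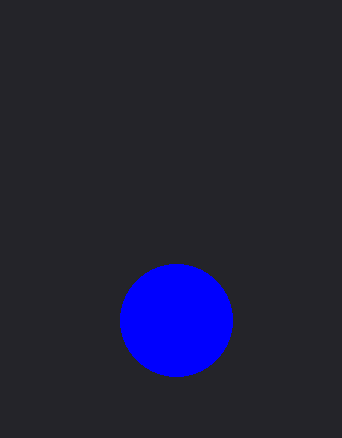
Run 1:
center_x = 176, center_y = 320, radius = 56, color = 'blue'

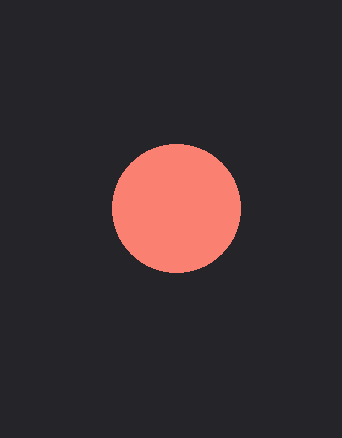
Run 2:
center_x = 176, center_y = 208, radius = 64, color = 'salmon'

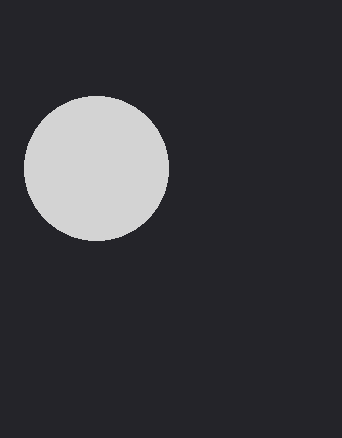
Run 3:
center_x = 96, center_y = 168, radius = 72, color = 'lightgray'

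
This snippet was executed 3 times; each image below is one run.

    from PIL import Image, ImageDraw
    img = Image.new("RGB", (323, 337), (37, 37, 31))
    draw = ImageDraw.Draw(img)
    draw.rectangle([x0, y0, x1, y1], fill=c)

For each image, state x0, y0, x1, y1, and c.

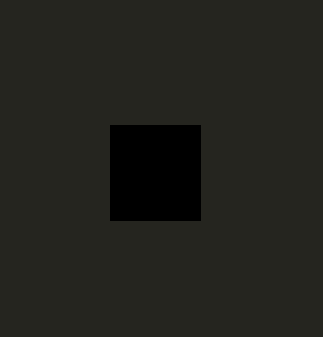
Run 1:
x0 = 110
y0 = 125
x1 = 200
y1 = 220
c = 'black'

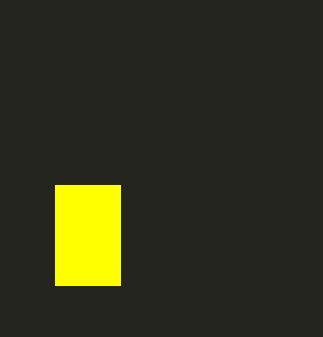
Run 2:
x0 = 55, y0 = 185, x1 = 120, y1 = 285, c = 'yellow'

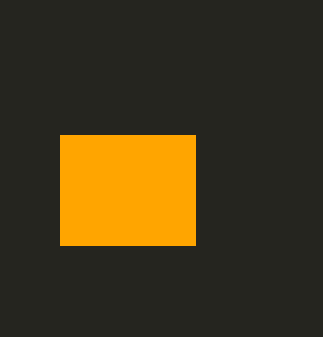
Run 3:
x0 = 60; y0 = 135; x1 = 195; y1 = 245; c = 'orange'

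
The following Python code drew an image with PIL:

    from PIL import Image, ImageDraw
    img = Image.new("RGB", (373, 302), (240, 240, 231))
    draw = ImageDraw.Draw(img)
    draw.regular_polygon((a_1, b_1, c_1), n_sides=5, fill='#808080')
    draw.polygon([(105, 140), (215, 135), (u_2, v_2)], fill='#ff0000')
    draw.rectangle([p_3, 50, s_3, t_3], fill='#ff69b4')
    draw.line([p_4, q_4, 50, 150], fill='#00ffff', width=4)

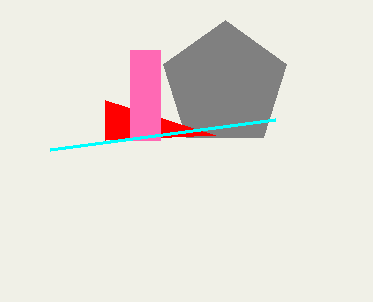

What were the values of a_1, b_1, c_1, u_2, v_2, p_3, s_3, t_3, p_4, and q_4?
a_1 = 225
b_1 = 85
c_1 = 65
u_2 = 105
v_2 = 100
p_3 = 130
s_3 = 160
t_3 = 140
p_4 = 275
q_4 = 120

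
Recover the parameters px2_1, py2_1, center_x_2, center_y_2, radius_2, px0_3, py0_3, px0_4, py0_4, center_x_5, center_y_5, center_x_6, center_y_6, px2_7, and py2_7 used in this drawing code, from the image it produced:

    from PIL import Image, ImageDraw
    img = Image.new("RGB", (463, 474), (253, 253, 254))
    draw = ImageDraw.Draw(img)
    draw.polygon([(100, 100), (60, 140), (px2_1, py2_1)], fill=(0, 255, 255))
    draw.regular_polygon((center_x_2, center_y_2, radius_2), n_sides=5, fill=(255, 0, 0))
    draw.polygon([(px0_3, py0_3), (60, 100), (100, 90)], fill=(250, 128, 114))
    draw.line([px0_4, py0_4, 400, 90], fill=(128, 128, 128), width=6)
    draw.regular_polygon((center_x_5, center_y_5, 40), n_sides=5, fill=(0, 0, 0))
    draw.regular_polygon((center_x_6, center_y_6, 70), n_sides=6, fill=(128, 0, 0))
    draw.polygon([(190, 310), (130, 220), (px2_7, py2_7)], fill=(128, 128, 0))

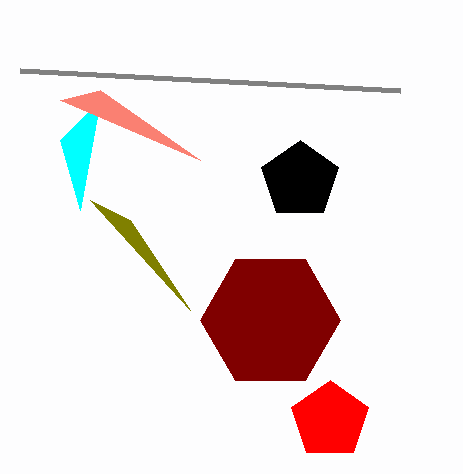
px2_1 = 80
py2_1 = 210
center_x_2 = 330
center_y_2 = 420
radius_2 = 40
px0_3 = 200
py0_3 = 160
px0_4 = 20
py0_4 = 70
center_x_5 = 300
center_y_5 = 180
center_x_6 = 270
center_y_6 = 320
px2_7 = 90
py2_7 = 200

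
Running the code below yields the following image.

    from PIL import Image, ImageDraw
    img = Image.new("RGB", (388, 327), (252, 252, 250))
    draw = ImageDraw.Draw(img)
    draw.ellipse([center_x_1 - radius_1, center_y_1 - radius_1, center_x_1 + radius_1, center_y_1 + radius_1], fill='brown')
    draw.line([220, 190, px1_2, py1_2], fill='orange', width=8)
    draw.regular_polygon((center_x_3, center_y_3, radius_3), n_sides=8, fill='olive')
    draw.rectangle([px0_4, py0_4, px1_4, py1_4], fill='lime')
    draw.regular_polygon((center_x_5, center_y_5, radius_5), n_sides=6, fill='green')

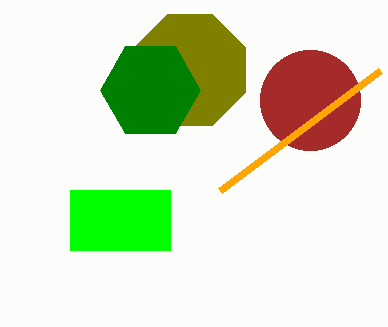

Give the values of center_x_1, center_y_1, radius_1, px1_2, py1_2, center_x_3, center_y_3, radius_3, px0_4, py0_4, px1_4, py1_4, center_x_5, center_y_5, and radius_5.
center_x_1 = 310, center_y_1 = 100, radius_1 = 50, px1_2 = 380, py1_2 = 70, center_x_3 = 190, center_y_3 = 70, radius_3 = 60, px0_4 = 70, py0_4 = 190, px1_4 = 170, py1_4 = 250, center_x_5 = 150, center_y_5 = 90, radius_5 = 50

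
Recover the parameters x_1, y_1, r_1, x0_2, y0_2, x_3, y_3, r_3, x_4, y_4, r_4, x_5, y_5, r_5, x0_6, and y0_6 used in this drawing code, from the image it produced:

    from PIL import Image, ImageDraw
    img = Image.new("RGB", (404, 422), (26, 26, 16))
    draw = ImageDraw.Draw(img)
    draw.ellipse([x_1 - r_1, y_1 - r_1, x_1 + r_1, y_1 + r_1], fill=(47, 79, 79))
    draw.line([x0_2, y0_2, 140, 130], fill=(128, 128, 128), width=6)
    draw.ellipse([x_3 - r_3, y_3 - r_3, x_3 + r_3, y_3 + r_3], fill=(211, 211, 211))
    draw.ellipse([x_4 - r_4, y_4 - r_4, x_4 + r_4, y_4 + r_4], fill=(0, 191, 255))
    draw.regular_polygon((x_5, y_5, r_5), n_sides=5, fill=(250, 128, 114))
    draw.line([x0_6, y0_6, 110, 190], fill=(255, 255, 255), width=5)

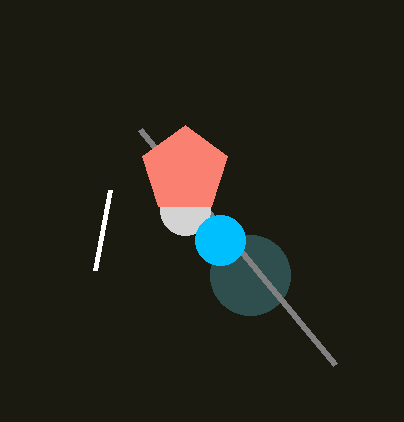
x_1 = 250; y_1 = 275; r_1 = 40; x0_2 = 335; y0_2 = 365; x_3 = 185; y_3 = 210; r_3 = 25; x_4 = 220; y_4 = 240; r_4 = 25; x_5 = 185; y_5 = 170; r_5 = 45; x0_6 = 95; y0_6 = 270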